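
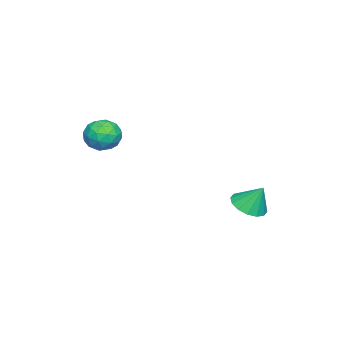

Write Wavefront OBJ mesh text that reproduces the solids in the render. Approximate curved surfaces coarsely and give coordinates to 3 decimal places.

v -1.89 -3.243 1.015
v -1.516 -3.221 0.369
v -1.284 -4.239 1.331
v -0.91 -4.217 0.685
v -0.787 -3.696 1.206
v -1.161 -3.081 1.011
v -1.639 -4.379 0.689
v -2.013 -3.764 0.494
v -1.361 -3.923 0.168
v -0.834 -3.501 0.487
v -1.966 -3.959 1.213
v -1.439 -3.537 1.532
v -1.756 -3.145 0.664
v -1.044 -4.315 1.036
v -0.971 -4.01 1.342
v -0.752 -3.996 0.963
v -1.548 -3.062 1.041
v -1.328 -3.049 0.662
v -0.899 -3.329 1.154
v -1.472 -4.411 1.038
v -1.252 -4.398 0.659
v -2.048 -3.464 0.737
v -1.829 -3.45 0.358
v -1.901 -4.131 0.546
v -1.445 -3.544 0.166
v -1.089 -4.129 0.352
v -1.517 -4.225 0.354
v -1.737 -3.863 0.24
v -1.136 -3.296 0.354
v -0.779 -3.881 0.54
v -0.707 -3.576 0.846
v -0.927 -3.214 0.731
v -1.044 -3.709 0.236
v -2.021 -3.579 1.16
v -1.664 -4.164 1.346
v -1.873 -4.246 0.969
v -2.093 -3.884 0.854
v -1.711 -3.331 1.348
v -1.355 -3.916 1.534
v -1.063 -3.597 1.46
v -1.283 -3.235 1.346
v -1.756 -3.751 1.464
v -3.799 0.923 -2.906
v -3.083 1.104 -3.037
v -3.761 1.477 -1.934
v -3.29 1.393 -3.194
v -3.633 1.556 -3.273
v -4.021 1.549 -3.255
v -4.349 1.374 -3.143
v -4.53 1.079 -2.967
v -4.514 0.742 -2.776
v -4.308 0.453 -2.619
v -3.964 0.29 -2.539
v -3.577 0.297 -2.558
v -3.248 0.471 -2.67
v -3.067 0.767 -2.845
f 1 38 17
f 38 12 41
f 17 41 6
f 38 41 17
f 1 17 13
f 17 6 18
f 13 18 2
f 17 18 13
f 1 13 22
f 13 2 23
f 22 23 8
f 13 23 22
f 1 22 34
f 22 8 37
f 34 37 11
f 22 37 34
f 1 34 38
f 34 11 42
f 38 42 12
f 34 42 38
f 2 18 29
f 18 6 32
f 29 32 10
f 18 32 29
f 6 41 19
f 41 12 40
f 19 40 5
f 41 40 19
f 12 42 39
f 42 11 35
f 39 35 3
f 42 35 39
f 11 37 36
f 37 8 24
f 36 24 7
f 37 24 36
f 8 23 28
f 23 2 25
f 28 25 9
f 23 25 28
f 4 30 16
f 30 10 31
f 16 31 5
f 30 31 16
f 4 16 14
f 16 5 15
f 14 15 3
f 16 15 14
f 4 14 21
f 14 3 20
f 21 20 7
f 14 20 21
f 4 21 26
f 21 7 27
f 26 27 9
f 21 27 26
f 4 26 30
f 26 9 33
f 30 33 10
f 26 33 30
f 5 31 19
f 31 10 32
f 19 32 6
f 31 32 19
f 3 15 39
f 15 5 40
f 39 40 12
f 15 40 39
f 7 20 36
f 20 3 35
f 36 35 11
f 20 35 36
f 9 27 28
f 27 7 24
f 28 24 8
f 27 24 28
f 10 33 29
f 33 9 25
f 29 25 2
f 33 25 29
f 44 43 46
f 44 46 45
f 46 43 47
f 46 47 45
f 47 43 48
f 47 48 45
f 48 43 49
f 48 49 45
f 49 43 50
f 49 50 45
f 50 43 51
f 50 51 45
f 51 43 52
f 51 52 45
f 52 43 53
f 52 53 45
f 53 43 54
f 53 54 45
f 54 43 55
f 54 55 45
f 55 43 56
f 55 56 45
f 56 43 44
f 56 44 45



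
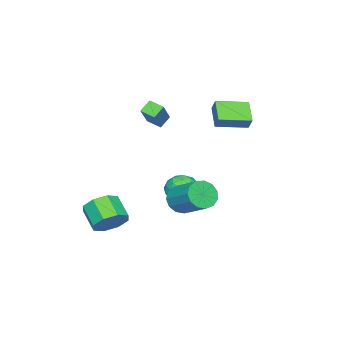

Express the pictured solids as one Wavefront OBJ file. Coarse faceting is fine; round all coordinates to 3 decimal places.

v 2.813 1.015 -1.477
v 3.51 1.119 -2.053
v 4.104 2.75 -1.039
v 3.407 2.645 -0.463
v 3.119 1.385 -2.251
v 3.712 3.015 -1.236
v 2.63 1.533 -2.203
v 3.223 3.163 -1.188
v 2.2 1.516 -1.924
v 2.793 3.147 -0.91
v 1.964 1.34 -1.504
v 2.557 2.971 -0.49
v 1.998 1.061 -1.075
v 2.591 2.692 -0.061
v 2.291 0.767 -0.774
v 2.884 2.398 0.24
v 2.75 0.552 -0.696
v 3.343 2.183 0.318
v 3.229 0.483 -0.866
v 3.822 2.114 0.148
v 3.576 0.584 -1.23
v 4.169 2.214 -0.216
v 3.681 0.821 -1.673
v 4.274 2.451 -0.658
v -0.703 -2.74 2.732
v 0.729 -2.215 4.088
v -0.734 -1.909 2.443
v 0.698 -1.384 3.799
v -0.098 -2.916 2.161
v 1.334 -2.391 3.517
v -0.129 -2.085 1.872
v 1.303 -1.56 3.228
v 4.241 -2.343 -3.471
v 5.043 -2.252 -2.816
v 4.441 -3.306 -1.933
v 3.639 -3.397 -2.589
v 4.445 -1.759 -2.635
v 3.843 -2.813 -1.753
v 3.727 -1.609 -2.944
v 3.125 -2.662 -2.062
v 3.31 -1.888 -3.562
v 2.709 -2.942 -2.68
v 3.439 -2.434 -4.127
v 2.837 -3.488 -3.244
v 4.037 -2.927 -4.307
v 3.435 -3.981 -3.425
v 4.755 -3.078 -3.998
v 4.153 -4.131 -3.116
v 5.171 -2.798 -3.38
v 4.57 -3.852 -2.498
v -1.015 0.679 2.227
v -1.988 -0.1 3.061
v -2.258 1.989 2
v -3.231 1.21 2.835
v -0.729 1.07 2.925
v -1.702 0.291 3.76
v -1.972 2.38 2.699
v -2.945 1.601 3.533
v -2.783 -1.261 -3.678
v -2.125 -1.592 -4.413
v -2.615 -2.728 -2.867
v -1.957 -3.059 -3.602
v -1.671 -2.297 -2.952
v -1.775 -1.391 -3.454
v -2.965 -2.929 -3.826
v -3.069 -2.023 -4.328
v -2.237 -2.623 -4.505
v -1.438 -2.233 -3.964
v -3.302 -2.087 -3.316
v -2.503 -1.697 -2.775
v -2.469 -1.298 -4.117
v -2.271 -3.022 -3.163
v -2.103 -2.574 -2.781
v -1.716 -2.769 -3.213
v -2.263 -1.18 -3.553
v -1.876 -1.374 -3.985
v -1.61 -1.789 -3.126
v -2.864 -2.946 -3.295
v -2.477 -3.14 -3.727
v -3.024 -1.551 -4.067
v -2.637 -1.746 -4.499
v -3.13 -2.531 -4.154
v -2.148 -2.099 -4.603
v -2.049 -2.961 -4.126
v -2.642 -2.884 -4.258
v -2.703 -2.352 -4.553
v -1.678 -1.869 -4.285
v -1.579 -2.731 -3.808
v -1.411 -2.283 -3.426
v -1.472 -1.751 -3.721
v -1.744 -2.475 -4.339
v -3.161 -1.589 -3.472
v -3.062 -2.451 -2.995
v -3.268 -2.569 -3.559
v -3.329 -2.037 -3.854
v -2.691 -1.359 -3.154
v -2.592 -2.221 -2.677
v -2.037 -1.968 -2.727
v -2.098 -1.436 -3.022
v -2.996 -1.845 -2.941
f 2 1 5
f 2 5 3
f 3 5 6
f 3 6 4
f 5 1 7
f 5 7 6
f 6 7 8
f 6 8 4
f 7 1 9
f 7 9 8
f 8 9 10
f 8 10 4
f 9 1 11
f 9 11 10
f 10 11 12
f 10 12 4
f 11 1 13
f 11 13 12
f 12 13 14
f 12 14 4
f 13 1 15
f 13 15 14
f 14 15 16
f 14 16 4
f 15 1 17
f 15 17 16
f 16 17 18
f 16 18 4
f 17 1 19
f 17 19 18
f 18 19 20
f 18 20 4
f 19 1 21
f 19 21 20
f 20 21 22
f 20 22 4
f 21 1 23
f 21 23 22
f 22 23 24
f 22 24 4
f 23 1 2
f 23 2 24
f 24 2 3
f 24 3 4
f 26 28 25
f 29 26 25
f 25 28 27
f 27 29 25
f 26 32 28
f 30 26 29
f 30 32 26
f 28 32 27
f 31 29 27
f 27 32 31
f 31 30 29
f 32 30 31
f 34 33 37
f 34 37 35
f 35 37 38
f 35 38 36
f 37 33 39
f 37 39 38
f 38 39 40
f 38 40 36
f 39 33 41
f 39 41 40
f 40 41 42
f 40 42 36
f 41 33 43
f 41 43 42
f 42 43 44
f 42 44 36
f 43 33 45
f 43 45 44
f 44 45 46
f 44 46 36
f 45 33 47
f 45 47 46
f 46 47 48
f 46 48 36
f 47 33 49
f 47 49 48
f 48 49 50
f 48 50 36
f 49 33 34
f 49 34 50
f 50 34 35
f 50 35 36
f 52 54 51
f 55 52 51
f 51 54 53
f 53 55 51
f 52 58 54
f 56 52 55
f 56 58 52
f 54 58 53
f 57 55 53
f 53 58 57
f 57 56 55
f 58 56 57
f 59 96 75
f 96 70 99
f 75 99 64
f 96 99 75
f 59 75 71
f 75 64 76
f 71 76 60
f 75 76 71
f 59 71 80
f 71 60 81
f 80 81 66
f 71 81 80
f 59 80 92
f 80 66 95
f 92 95 69
f 80 95 92
f 59 92 96
f 92 69 100
f 96 100 70
f 92 100 96
f 60 76 87
f 76 64 90
f 87 90 68
f 76 90 87
f 64 99 77
f 99 70 98
f 77 98 63
f 99 98 77
f 70 100 97
f 100 69 93
f 97 93 61
f 100 93 97
f 69 95 94
f 95 66 82
f 94 82 65
f 95 82 94
f 66 81 86
f 81 60 83
f 86 83 67
f 81 83 86
f 62 88 74
f 88 68 89
f 74 89 63
f 88 89 74
f 62 74 72
f 74 63 73
f 72 73 61
f 74 73 72
f 62 72 79
f 72 61 78
f 79 78 65
f 72 78 79
f 62 79 84
f 79 65 85
f 84 85 67
f 79 85 84
f 62 84 88
f 84 67 91
f 88 91 68
f 84 91 88
f 63 89 77
f 89 68 90
f 77 90 64
f 89 90 77
f 61 73 97
f 73 63 98
f 97 98 70
f 73 98 97
f 65 78 94
f 78 61 93
f 94 93 69
f 78 93 94
f 67 85 86
f 85 65 82
f 86 82 66
f 85 82 86
f 68 91 87
f 91 67 83
f 87 83 60
f 91 83 87



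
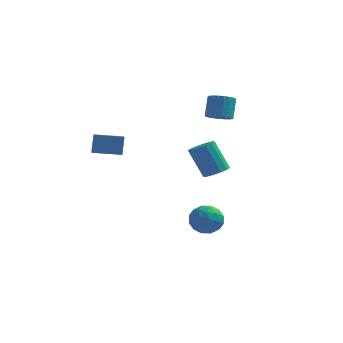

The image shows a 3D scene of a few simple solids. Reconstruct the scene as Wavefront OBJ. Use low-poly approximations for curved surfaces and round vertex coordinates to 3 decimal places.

v -3.68 -4.773 2.863
v -3.68 -4.328 4.063
v -4.095 -3.5 2.391
v -4.095 -3.055 3.591
v -2.045 -4.305 2.689
v -2.045 -3.86 3.889
v -2.46 -3.032 2.217
v -2.46 -2.587 3.417
v 0.928 -0.796 -3.801
v 1.737 -0.231 -4.295
v 2.083 -1.369 -2.565
v 2.892 -0.804 -3.059
v 2.078 -0.265 -2.542
v 1.365 0.089 -3.306
v 2.455 -1.689 -3.554
v 1.742 -1.335 -4.318
v 2.681 -0.782 -4.142
v 2.448 0.097 -3.517
v 1.372 -1.697 -3.343
v 1.139 -0.818 -2.718
v 1.231 -0.463 -4.157
v 2.589 -1.137 -2.703
v 2.111 -0.82 -2.4
v 2.586 -0.488 -2.69
v 1.012 -0.276 -3.575
v 1.488 0.057 -3.866
v 1.688 0.037 -2.835
v 2.332 -1.657 -2.994
v 2.808 -1.324 -3.285
v 1.234 -1.112 -4.17
v 1.709 -0.78 -4.46
v 2.132 -1.637 -4.025
v 2.262 -0.455 -4.357
v 2.941 -0.792 -3.631
v 2.684 -1.312 -3.921
v 2.264 -1.104 -4.371
v 2.125 0.062 -3.99
v 2.804 -0.275 -3.263
v 2.325 0.042 -2.959
v 1.906 0.25 -3.408
v 2.68 -0.262 -3.9
v 1.016 -1.325 -3.597
v 1.695 -1.662 -2.87
v 1.914 -1.85 -3.452
v 1.495 -1.642 -3.901
v 0.879 -0.808 -3.229
v 1.558 -1.145 -2.503
v 1.556 -0.496 -2.489
v 1.136 -0.288 -2.939
v 1.14 -1.338 -2.96
v 3.124 -3.379 1.523
v 3.664 -2.809 1.722
v 2.717 -2.551 3.556
v 2.176 -3.121 3.357
v 3.32 -2.593 1.514
v 2.373 -2.335 3.348
v 2.914 -2.627 1.309
v 1.966 -2.368 3.142
v 2.574 -2.899 1.172
v 1.627 -2.641 3.005
v 2.409 -3.324 1.146
v 1.462 -3.066 2.98
v 2.471 -3.766 1.24
v 1.523 -3.508 3.074
v 2.74 -4.086 1.424
v 1.793 -3.827 3.258
v 3.131 -4.181 1.64
v 2.184 -3.922 3.473
v 3.52 -4.021 1.818
v 2.572 -3.763 3.652
v 3.783 -3.658 1.903
v 2.835 -3.4 3.737
v 3.836 -3.206 1.867
v 2.889 -2.948 3.701
v 1.593 3.46 3.16
v 2.126 4.041 2.842
v 2.12 4.78 4.181
v 1.587 4.2 4.5
v 1.81 4.18 2.764
v 1.805 4.92 4.103
v 1.457 4.194 2.754
v 1.452 4.934 4.093
v 1.128 4.082 2.815
v 1.122 4.822 4.154
v 0.879 3.862 2.935
v 0.873 4.602 4.274
v 0.753 3.573 3.095
v 0.747 4.313 4.434
v 0.772 3.264 3.265
v 0.767 4.004 4.605
v 0.934 2.989 3.418
v 0.928 3.729 4.757
v 1.209 2.796 3.526
v 1.203 3.535 4.865
v 1.551 2.717 3.571
v 1.545 3.457 4.91
v 1.9 2.767 3.545
v 1.894 3.507 4.884
v 2.196 2.937 3.452
v 2.19 3.676 4.791
v 2.387 3.197 3.309
v 2.382 3.937 4.648
v 2.441 3.503 3.14
v 2.436 4.242 4.48
v 2.349 3.801 2.975
v 2.343 4.541 4.314
f 2 4 1
f 5 2 1
f 1 4 3
f 3 5 1
f 2 8 4
f 6 2 5
f 6 8 2
f 4 8 3
f 7 5 3
f 3 8 7
f 7 6 5
f 8 6 7
f 9 46 25
f 46 20 49
f 25 49 14
f 46 49 25
f 9 25 21
f 25 14 26
f 21 26 10
f 25 26 21
f 9 21 30
f 21 10 31
f 30 31 16
f 21 31 30
f 9 30 42
f 30 16 45
f 42 45 19
f 30 45 42
f 9 42 46
f 42 19 50
f 46 50 20
f 42 50 46
f 10 26 37
f 26 14 40
f 37 40 18
f 26 40 37
f 14 49 27
f 49 20 48
f 27 48 13
f 49 48 27
f 20 50 47
f 50 19 43
f 47 43 11
f 50 43 47
f 19 45 44
f 45 16 32
f 44 32 15
f 45 32 44
f 16 31 36
f 31 10 33
f 36 33 17
f 31 33 36
f 12 38 24
f 38 18 39
f 24 39 13
f 38 39 24
f 12 24 22
f 24 13 23
f 22 23 11
f 24 23 22
f 12 22 29
f 22 11 28
f 29 28 15
f 22 28 29
f 12 29 34
f 29 15 35
f 34 35 17
f 29 35 34
f 12 34 38
f 34 17 41
f 38 41 18
f 34 41 38
f 13 39 27
f 39 18 40
f 27 40 14
f 39 40 27
f 11 23 47
f 23 13 48
f 47 48 20
f 23 48 47
f 15 28 44
f 28 11 43
f 44 43 19
f 28 43 44
f 17 35 36
f 35 15 32
f 36 32 16
f 35 32 36
f 18 41 37
f 41 17 33
f 37 33 10
f 41 33 37
f 52 51 55
f 52 55 53
f 53 55 56
f 53 56 54
f 55 51 57
f 55 57 56
f 56 57 58
f 56 58 54
f 57 51 59
f 57 59 58
f 58 59 60
f 58 60 54
f 59 51 61
f 59 61 60
f 60 61 62
f 60 62 54
f 61 51 63
f 61 63 62
f 62 63 64
f 62 64 54
f 63 51 65
f 63 65 64
f 64 65 66
f 64 66 54
f 65 51 67
f 65 67 66
f 66 67 68
f 66 68 54
f 67 51 69
f 67 69 68
f 68 69 70
f 68 70 54
f 69 51 71
f 69 71 70
f 70 71 72
f 70 72 54
f 71 51 73
f 71 73 72
f 72 73 74
f 72 74 54
f 73 51 52
f 73 52 74
f 74 52 53
f 74 53 54
f 76 75 79
f 76 79 77
f 77 79 80
f 77 80 78
f 79 75 81
f 79 81 80
f 80 81 82
f 80 82 78
f 81 75 83
f 81 83 82
f 82 83 84
f 82 84 78
f 83 75 85
f 83 85 84
f 84 85 86
f 84 86 78
f 85 75 87
f 85 87 86
f 86 87 88
f 86 88 78
f 87 75 89
f 87 89 88
f 88 89 90
f 88 90 78
f 89 75 91
f 89 91 90
f 90 91 92
f 90 92 78
f 91 75 93
f 91 93 92
f 92 93 94
f 92 94 78
f 93 75 95
f 93 95 94
f 94 95 96
f 94 96 78
f 95 75 97
f 95 97 96
f 96 97 98
f 96 98 78
f 97 75 99
f 97 99 98
f 98 99 100
f 98 100 78
f 99 75 101
f 99 101 100
f 100 101 102
f 100 102 78
f 101 75 103
f 101 103 102
f 102 103 104
f 102 104 78
f 103 75 105
f 103 105 104
f 104 105 106
f 104 106 78
f 105 75 76
f 105 76 106
f 106 76 77
f 106 77 78



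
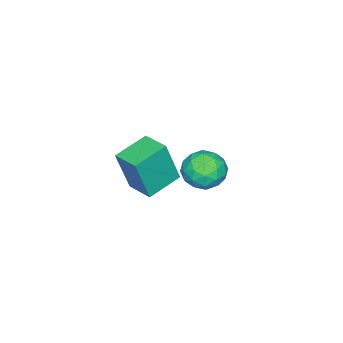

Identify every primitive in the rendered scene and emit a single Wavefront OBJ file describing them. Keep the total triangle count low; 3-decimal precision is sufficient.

v -3.417 1.226 -1.955
v -3.021 1.462 -1.263
v -3.779 0.078 -1.357
v -3.383 0.314 -0.665
v -4.075 0.708 -0.904
v -3.851 1.418 -1.273
v -2.949 0.122 -1.347
v -2.725 0.832 -1.716
v -2.733 0.779 -0.888
v -3.428 1.141 -0.613
v -3.372 0.399 -2.007
v -4.067 0.761 -1.732
v -3.187 1.445 -1.661
v -3.613 0.095 -0.959
v -4.019 0.327 -1.099
v -3.787 0.465 -0.692
v -3.675 1.419 -1.667
v -3.442 1.557 -1.26
v -4.061 1.114 -1.049
v -3.358 -0.017 -1.36
v -3.125 0.121 -0.953
v -3.013 1.075 -1.928
v -2.781 1.213 -1.521
v -2.739 0.426 -1.571
v -2.785 1.182 -1.034
v -2.998 0.507 -0.683
v -2.743 0.395 -1.084
v -2.611 0.812 -1.301
v -3.194 1.395 -0.873
v -3.407 0.72 -0.522
v -3.813 0.952 -0.662
v -3.681 1.369 -0.879
v -3.024 0.994 -0.652
v -3.393 0.82 -2.098
v -3.606 0.145 -1.747
v -3.119 0.171 -1.741
v -2.987 0.588 -1.958
v -3.802 1.033 -1.937
v -4.015 0.358 -1.586
v -4.189 0.728 -1.319
v -4.057 1.145 -1.536
v -3.776 0.546 -1.968
v -0.69 0.78 0.71
v -0.357 0.483 2.278
v -0.368 1.72 0.819
v -0.034 1.423 2.387
v 0.474 0.417 0.393
v 0.808 0.12 1.961
v 0.797 1.357 0.502
v 1.13 1.06 2.07
f 1 38 17
f 38 12 41
f 17 41 6
f 38 41 17
f 1 17 13
f 17 6 18
f 13 18 2
f 17 18 13
f 1 13 22
f 13 2 23
f 22 23 8
f 13 23 22
f 1 22 34
f 22 8 37
f 34 37 11
f 22 37 34
f 1 34 38
f 34 11 42
f 38 42 12
f 34 42 38
f 2 18 29
f 18 6 32
f 29 32 10
f 18 32 29
f 6 41 19
f 41 12 40
f 19 40 5
f 41 40 19
f 12 42 39
f 42 11 35
f 39 35 3
f 42 35 39
f 11 37 36
f 37 8 24
f 36 24 7
f 37 24 36
f 8 23 28
f 23 2 25
f 28 25 9
f 23 25 28
f 4 30 16
f 30 10 31
f 16 31 5
f 30 31 16
f 4 16 14
f 16 5 15
f 14 15 3
f 16 15 14
f 4 14 21
f 14 3 20
f 21 20 7
f 14 20 21
f 4 21 26
f 21 7 27
f 26 27 9
f 21 27 26
f 4 26 30
f 26 9 33
f 30 33 10
f 26 33 30
f 5 31 19
f 31 10 32
f 19 32 6
f 31 32 19
f 3 15 39
f 15 5 40
f 39 40 12
f 15 40 39
f 7 20 36
f 20 3 35
f 36 35 11
f 20 35 36
f 9 27 28
f 27 7 24
f 28 24 8
f 27 24 28
f 10 33 29
f 33 9 25
f 29 25 2
f 33 25 29
f 44 46 43
f 47 44 43
f 43 46 45
f 45 47 43
f 44 50 46
f 48 44 47
f 48 50 44
f 46 50 45
f 49 47 45
f 45 50 49
f 49 48 47
f 50 48 49



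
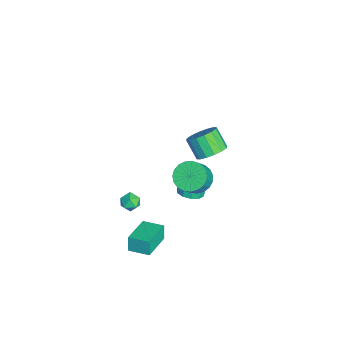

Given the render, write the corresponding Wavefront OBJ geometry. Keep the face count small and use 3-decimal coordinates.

v 1.831 -0.479 -1.196
v 2.565 -0.499 -0.932
v 2.003 -0.121 0.66
v 1.269 -0.101 0.396
v 2.469 -0.048 -1.073
v 1.907 0.33 0.519
v 2.13 0.239 -1.261
v 1.568 0.616 0.331
v 1.676 0.251 -1.424
v 1.114 0.629 0.168
v 1.282 -0.016 -1.5
v 0.72 0.362 0.092
v 1.097 -0.459 -1.46
v 0.535 -0.081 0.132
v 1.193 -0.91 -1.319
v 0.631 -0.532 0.273
v 1.532 -1.196 -1.131
v 0.97 -0.819 0.461
v 1.986 -1.209 -0.968
v 1.424 -0.831 0.624
v 2.38 -0.942 -0.892
v 1.818 -0.564 0.7
v 2.07 -3.137 -4.76
v 1.806 -3.118 -3.806
v 2.643 -1.99 -4.625
v 2.38 -1.97 -3.671
v 3.78 -4.05 -4.269
v 3.517 -4.03 -3.315
v 4.354 -2.902 -4.134
v 4.09 -2.883 -3.18
v -3.44 1.2 -3.289
v -2.795 0.456 -3.182
v -3.614 -0.103 -2.124
v -4.26 0.64 -2.231
v -2.631 0.821 -2.862
v -3.45 0.262 -1.804
v -2.684 1.288 -2.656
v -3.503 0.729 -1.599
v -2.939 1.73 -2.62
v -3.759 1.171 -1.562
v -3.329 2.031 -2.763
v -4.148 1.472 -1.705
v -3.749 2.109 -3.047
v -4.568 1.55 -1.989
v -4.086 1.943 -3.396
v -4.905 1.384 -2.338
v -4.25 1.578 -3.716
v -5.069 1.019 -2.658
v -4.197 1.111 -3.921
v -5.016 0.552 -2.864
v -3.941 0.669 -3.958
v -4.761 0.11 -2.9
v -3.552 0.368 -3.815
v -4.371 -0.191 -2.757
v -3.132 0.29 -3.531
v -3.951 -0.269 -2.473
v 1.484 -3.261 -1.868
v 2.034 -3.494 -2.155
v 0.926 -4.086 -2.265
v 1.476 -4.319 -2.552
v 1.416 -4.33 -1.892
v 1.761 -3.82 -1.647
v 1.199 -3.76 -2.773
v 1.544 -3.25 -2.528
v 1.857 -3.803 -2.714
v 1.992 -4.155 -2.17
v 0.968 -3.425 -2.25
v 1.103 -3.777 -1.706
v 2.396 -0.215 0.818
v 3.181 -0.205 0.266
v 3.99 -0.615 1.411
v 3.204 -0.625 1.962
v 3.173 0.169 0.406
v 3.982 -0.241 1.55
v 3.03 0.476 0.617
v 3.839 0.067 1.761
v 2.778 0.664 0.862
v 3.587 0.255 2.007
v 2.46 0.7 1.1
v 3.268 0.29 2.245
v 2.13 0.578 1.289
v 2.939 0.168 2.434
v 1.846 0.318 1.397
v 2.655 -0.092 2.541
v 1.658 -0.034 1.404
v 2.466 -0.443 2.549
v 1.597 -0.417 1.31
v 2.405 -0.826 2.455
v 1.674 -0.765 1.131
v 2.482 -1.175 2.275
v 1.876 -1.018 0.898
v 2.684 -1.428 2.042
v 2.168 -1.132 0.65
v 2.976 -1.542 1.795
v 2.499 -1.088 0.432
v 3.308 -1.498 1.577
v 2.812 -0.893 0.281
v 3.621 -1.303 1.425
v 3.054 -0.581 0.222
v 3.862 -0.99 1.366
f 2 1 5
f 2 5 3
f 3 5 6
f 3 6 4
f 5 1 7
f 5 7 6
f 6 7 8
f 6 8 4
f 7 1 9
f 7 9 8
f 8 9 10
f 8 10 4
f 9 1 11
f 9 11 10
f 10 11 12
f 10 12 4
f 11 1 13
f 11 13 12
f 12 13 14
f 12 14 4
f 13 1 15
f 13 15 14
f 14 15 16
f 14 16 4
f 15 1 17
f 15 17 16
f 16 17 18
f 16 18 4
f 17 1 19
f 17 19 18
f 18 19 20
f 18 20 4
f 19 1 21
f 19 21 20
f 20 21 22
f 20 22 4
f 21 1 2
f 21 2 22
f 22 2 3
f 22 3 4
f 24 26 23
f 27 24 23
f 23 26 25
f 25 27 23
f 24 30 26
f 28 24 27
f 28 30 24
f 26 30 25
f 29 27 25
f 25 30 29
f 29 28 27
f 30 28 29
f 32 31 35
f 32 35 33
f 33 35 36
f 33 36 34
f 35 31 37
f 35 37 36
f 36 37 38
f 36 38 34
f 37 31 39
f 37 39 38
f 38 39 40
f 38 40 34
f 39 31 41
f 39 41 40
f 40 41 42
f 40 42 34
f 41 31 43
f 41 43 42
f 42 43 44
f 42 44 34
f 43 31 45
f 43 45 44
f 44 45 46
f 44 46 34
f 45 31 47
f 45 47 46
f 46 47 48
f 46 48 34
f 47 31 49
f 47 49 48
f 48 49 50
f 48 50 34
f 49 31 51
f 49 51 50
f 50 51 52
f 50 52 34
f 51 31 53
f 51 53 52
f 52 53 54
f 52 54 34
f 53 31 55
f 53 55 54
f 54 55 56
f 54 56 34
f 55 31 32
f 55 32 56
f 56 32 33
f 56 33 34
f 57 68 62
f 57 62 58
f 57 58 64
f 57 64 67
f 57 67 68
f 58 62 66
f 62 68 61
f 68 67 59
f 67 64 63
f 64 58 65
f 60 66 61
f 60 61 59
f 60 59 63
f 60 63 65
f 60 65 66
f 61 66 62
f 59 61 68
f 63 59 67
f 65 63 64
f 66 65 58
f 70 69 73
f 70 73 71
f 71 73 74
f 71 74 72
f 73 69 75
f 73 75 74
f 74 75 76
f 74 76 72
f 75 69 77
f 75 77 76
f 76 77 78
f 76 78 72
f 77 69 79
f 77 79 78
f 78 79 80
f 78 80 72
f 79 69 81
f 79 81 80
f 80 81 82
f 80 82 72
f 81 69 83
f 81 83 82
f 82 83 84
f 82 84 72
f 83 69 85
f 83 85 84
f 84 85 86
f 84 86 72
f 85 69 87
f 85 87 86
f 86 87 88
f 86 88 72
f 87 69 89
f 87 89 88
f 88 89 90
f 88 90 72
f 89 69 91
f 89 91 90
f 90 91 92
f 90 92 72
f 91 69 93
f 91 93 92
f 92 93 94
f 92 94 72
f 93 69 95
f 93 95 94
f 94 95 96
f 94 96 72
f 95 69 97
f 95 97 96
f 96 97 98
f 96 98 72
f 97 69 99
f 97 99 98
f 98 99 100
f 98 100 72
f 99 69 70
f 99 70 100
f 100 70 71
f 100 71 72



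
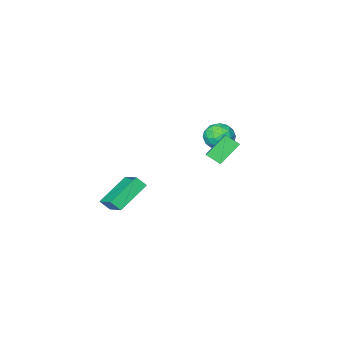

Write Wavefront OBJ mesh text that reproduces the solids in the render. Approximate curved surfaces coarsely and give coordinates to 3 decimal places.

v 2.414 0.42 -2.721
v 2.677 1.929 -1.873
v 2.011 0.811 -3.291
v 2.274 2.319 -2.443
v 4.286 0.721 -3.837
v 4.549 2.229 -2.989
v 3.883 1.111 -4.407
v 4.146 2.62 -3.559
v -3.721 1.634 -1.678
v -3.075 0.982 -2.045
v -4.385 0.478 -0.795
v -3.739 -0.174 -1.162
v -3.43 0.538 -0.55
v -3.019 1.252 -1.096
v -4.441 0.208 -1.744
v -4.03 0.922 -2.29
v -3.52 0.1 -2.086
v -2.895 0.305 -1.348
v -4.565 1.155 -1.492
v -3.94 1.36 -0.754
v -3.339 1.409 -1.939
v -4.121 0.051 -0.901
v -3.939 0.469 -0.541
v -3.559 0.086 -0.757
v -3.306 1.568 -1.381
v -2.927 1.185 -1.597
v -3.136 0.924 -0.718
v -4.533 0.275 -1.243
v -4.154 -0.108 -1.459
v -3.901 1.374 -2.083
v -3.521 0.991 -2.299
v -4.324 0.536 -2.122
v -3.221 0.508 -2.179
v -3.612 -0.171 -1.659
v -4.024 0.053 -2.002
v -3.783 0.473 -2.323
v -2.854 0.628 -1.745
v -3.245 -0.051 -1.226
v -3.063 0.367 -0.866
v -2.821 0.787 -1.187
v -3.116 0.11 -1.769
v -4.215 1.511 -1.614
v -4.606 0.832 -1.095
v -4.639 0.673 -1.653
v -4.397 1.093 -1.974
v -3.848 1.631 -1.181
v -4.239 0.952 -0.661
v -3.677 0.987 -0.517
v -3.436 1.407 -0.838
v -4.344 1.35 -1.071
v -1.729 2.199 -1.448
v -2.968 2.281 -0.272
v -2.201 2.879 -1.992
v -3.439 2.961 -0.816
v -1.221 2.939 -0.964
v -2.459 3.021 0.212
v -1.692 3.619 -1.508
v -2.931 3.701 -0.332
f 2 4 1
f 5 2 1
f 1 4 3
f 3 5 1
f 2 8 4
f 6 2 5
f 6 8 2
f 4 8 3
f 7 5 3
f 3 8 7
f 7 6 5
f 8 6 7
f 9 46 25
f 46 20 49
f 25 49 14
f 46 49 25
f 9 25 21
f 25 14 26
f 21 26 10
f 25 26 21
f 9 21 30
f 21 10 31
f 30 31 16
f 21 31 30
f 9 30 42
f 30 16 45
f 42 45 19
f 30 45 42
f 9 42 46
f 42 19 50
f 46 50 20
f 42 50 46
f 10 26 37
f 26 14 40
f 37 40 18
f 26 40 37
f 14 49 27
f 49 20 48
f 27 48 13
f 49 48 27
f 20 50 47
f 50 19 43
f 47 43 11
f 50 43 47
f 19 45 44
f 45 16 32
f 44 32 15
f 45 32 44
f 16 31 36
f 31 10 33
f 36 33 17
f 31 33 36
f 12 38 24
f 38 18 39
f 24 39 13
f 38 39 24
f 12 24 22
f 24 13 23
f 22 23 11
f 24 23 22
f 12 22 29
f 22 11 28
f 29 28 15
f 22 28 29
f 12 29 34
f 29 15 35
f 34 35 17
f 29 35 34
f 12 34 38
f 34 17 41
f 38 41 18
f 34 41 38
f 13 39 27
f 39 18 40
f 27 40 14
f 39 40 27
f 11 23 47
f 23 13 48
f 47 48 20
f 23 48 47
f 15 28 44
f 28 11 43
f 44 43 19
f 28 43 44
f 17 35 36
f 35 15 32
f 36 32 16
f 35 32 36
f 18 41 37
f 41 17 33
f 37 33 10
f 41 33 37
f 52 54 51
f 55 52 51
f 51 54 53
f 53 55 51
f 52 58 54
f 56 52 55
f 56 58 52
f 54 58 53
f 57 55 53
f 53 58 57
f 57 56 55
f 58 56 57



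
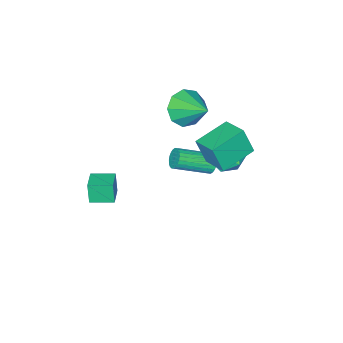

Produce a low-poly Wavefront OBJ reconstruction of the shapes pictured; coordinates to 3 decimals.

v -2.168 -1.951 -2.582
v -1.854 -1.806 -3.009
v -0.418 -2.724 -2.265
v -0.732 -2.869 -1.838
v -1.819 -1.642 -2.875
v -0.383 -2.56 -2.131
v -1.838 -1.526 -2.695
v -0.402 -2.444 -1.951
v -1.907 -1.474 -2.499
v -0.47 -2.392 -1.755
v -2.015 -1.495 -2.315
v -0.579 -2.413 -1.571
v -2.147 -1.586 -2.172
v -0.711 -2.503 -1.427
v -2.282 -1.731 -2.091
v -0.846 -2.649 -1.347
v -2.4 -1.911 -2.085
v -0.964 -2.829 -1.341
v -2.482 -2.096 -2.155
v -1.046 -3.014 -1.411
v -2.517 -2.26 -2.289
v -1.081 -3.178 -1.545
v -2.498 -2.376 -2.469
v -1.062 -3.294 -1.725
v -2.43 -2.428 -2.665
v -0.993 -3.346 -1.921
v -2.321 -2.407 -2.849
v -0.885 -3.325 -2.105
v -2.189 -2.317 -2.993
v -0.753 -3.234 -2.248
v -2.054 -2.171 -3.073
v -0.618 -3.089 -2.329
v -1.936 -1.991 -3.079
v -0.5 -2.909 -2.335
v -2.059 -0.096 -1.201
v -1.509 -0.75 -0.747
v -2.891 -1.25 -1.853
v -2.341 -1.904 -1.399
v -2.948 -1.346 -0.892
v -2.434 -0.633 -0.489
v -1.966 -1.367 -2.111
v -1.452 -0.654 -1.708
v -1.452 -1.535 -1.309
v -2.059 -1.522 -0.556
v -2.341 -0.478 -2.044
v -2.948 -0.465 -1.291
v -1.695 0.039 0.848
v -1.463 -0.396 2.137
v -1.491 1.266 1.226
v -1.258 0.83 2.515
v -0.002 -0.13 0.485
v 0.231 -0.566 1.774
v 0.203 1.096 0.863
v 0.435 0.661 2.152
v 3.565 -3.552 -1.632
v 3.471 -3.743 -0.604
v 2.833 -2.735 -1.547
v 2.739 -2.926 -0.519
v 4.321 -2.894 -1.441
v 4.227 -3.085 -0.413
v 3.589 -2.077 -1.356
v 3.495 -2.268 -0.328
v -1.918 -3.322 0.748
v -1.321 -2.935 0.031
v -1.782 -1.818 1.672
v -1.982 -2.79 -0.108
v -2.613 -2.893 0.153
v -2.919 -3.197 0.693
v -2.757 -3.559 1.258
v -2.203 -3.81 1.585
v -1.515 -3.833 1.52
v -1.016 -3.616 1.094
v -0.94 -3.262 0.506
f 2 1 5
f 2 5 3
f 3 5 6
f 3 6 4
f 5 1 7
f 5 7 6
f 6 7 8
f 6 8 4
f 7 1 9
f 7 9 8
f 8 9 10
f 8 10 4
f 9 1 11
f 9 11 10
f 10 11 12
f 10 12 4
f 11 1 13
f 11 13 12
f 12 13 14
f 12 14 4
f 13 1 15
f 13 15 14
f 14 15 16
f 14 16 4
f 15 1 17
f 15 17 16
f 16 17 18
f 16 18 4
f 17 1 19
f 17 19 18
f 18 19 20
f 18 20 4
f 19 1 21
f 19 21 20
f 20 21 22
f 20 22 4
f 21 1 23
f 21 23 22
f 22 23 24
f 22 24 4
f 23 1 25
f 23 25 24
f 24 25 26
f 24 26 4
f 25 1 27
f 25 27 26
f 26 27 28
f 26 28 4
f 27 1 29
f 27 29 28
f 28 29 30
f 28 30 4
f 29 1 31
f 29 31 30
f 30 31 32
f 30 32 4
f 31 1 33
f 31 33 32
f 32 33 34
f 32 34 4
f 33 1 2
f 33 2 34
f 34 2 3
f 34 3 4
f 35 46 40
f 35 40 36
f 35 36 42
f 35 42 45
f 35 45 46
f 36 40 44
f 40 46 39
f 46 45 37
f 45 42 41
f 42 36 43
f 38 44 39
f 38 39 37
f 38 37 41
f 38 41 43
f 38 43 44
f 39 44 40
f 37 39 46
f 41 37 45
f 43 41 42
f 44 43 36
f 48 50 47
f 51 48 47
f 47 50 49
f 49 51 47
f 48 54 50
f 52 48 51
f 52 54 48
f 50 54 49
f 53 51 49
f 49 54 53
f 53 52 51
f 54 52 53
f 56 58 55
f 59 56 55
f 55 58 57
f 57 59 55
f 56 62 58
f 60 56 59
f 60 62 56
f 58 62 57
f 61 59 57
f 57 62 61
f 61 60 59
f 62 60 61
f 64 63 66
f 64 66 65
f 66 63 67
f 66 67 65
f 67 63 68
f 67 68 65
f 68 63 69
f 68 69 65
f 69 63 70
f 69 70 65
f 70 63 71
f 70 71 65
f 71 63 72
f 71 72 65
f 72 63 73
f 72 73 65
f 73 63 64
f 73 64 65



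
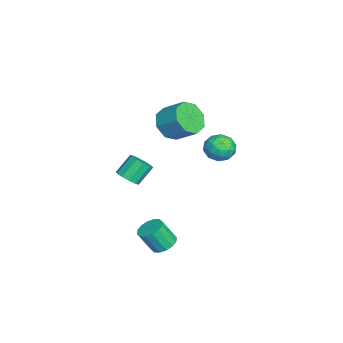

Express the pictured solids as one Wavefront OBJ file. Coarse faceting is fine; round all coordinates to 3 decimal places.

v -1.363 1.054 2.564
v -0.809 1.432 1.743
v -0.264 2.525 2.615
v -0.817 2.146 3.436
v -1.55 1.76 1.796
v -1.004 2.852 2.667
v -2.181 1.674 2.299
v -1.635 2.766 3.17
v -2.332 1.224 2.957
v -1.787 2.317 3.829
v -1.916 0.675 3.385
v -1.371 1.768 4.257
v -1.176 0.348 3.333
v -0.63 1.44 4.204
v -0.545 0.434 2.83
v 0.001 1.526 3.701
v -0.393 0.883 2.171
v 0.152 1.976 3.043
v 2.268 -0.754 0.76
v 2.889 -0.592 1.013
v 2.333 0.076 1.952
v 1.712 -0.086 1.7
v 2.778 -0.29 0.733
v 2.222 0.378 1.672
v 2.473 -0.166 0.463
v 1.916 0.502 1.402
v 2.089 -0.266 0.307
v 1.532 0.402 1.246
v 1.773 -0.552 0.324
v 1.217 0.116 1.263
v 1.647 -0.916 0.508
v 1.091 -0.248 1.447
v 1.758 -1.218 0.788
v 1.202 -0.55 1.727
v 2.064 -1.342 1.058
v 1.507 -0.674 1.997
v 2.448 -1.242 1.214
v 1.891 -0.574 2.153
v 2.763 -0.956 1.197
v 2.207 -0.288 2.136
v -3.493 4.195 0.05
v -2.575 4.336 -0.062
v -3.305 2.724 -0.258
v -2.387 2.865 -0.37
v -2.771 2.935 0.48
v -2.887 3.844 0.671
v -2.993 3.216 -0.991
v -3.109 4.125 -0.8
v -2.266 3.731 -0.705
v -2.128 3.557 0.204
v -3.752 3.503 -0.524
v -3.614 3.329 0.385
v -3.05 4.394 0.022
v -2.83 2.666 -0.342
v -3.055 2.707 0.158
v -2.516 2.79 0.093
v -3.234 4.105 0.452
v -2.694 4.188 0.386
v -2.809 3.365 0.705
v -3.186 2.872 -0.706
v -2.646 2.955 -0.772
v -3.364 4.27 -0.413
v -2.825 4.353 -0.478
v -3.071 3.695 -1.025
v -2.329 4.121 -0.423
v -2.219 3.257 -0.604
v -2.575 3.463 -0.969
v -2.643 3.997 -0.857
v -2.248 4.019 0.112
v -2.138 3.155 -0.07
v -2.363 3.196 0.43
v -2.432 3.73 0.542
v -2.067 3.664 -0.267
v -3.742 3.905 -0.25
v -3.632 3.041 -0.432
v -3.448 3.33 -0.862
v -3.517 3.864 -0.75
v -3.661 3.803 0.284
v -3.551 2.939 0.103
v -3.237 3.063 0.537
v -3.305 3.597 0.649
v -3.813 3.396 -0.053
v 3.892 1.227 -2.882
v 4.606 1.416 -2.83
v 4.701 0.722 -1.607
v 3.988 0.533 -1.658
v 4.416 1.699 -2.655
v 4.511 1.004 -1.431
v 4.085 1.855 -2.54
v 4.18 1.16 -1.317
v 3.703 1.843 -2.517
v 3.798 1.148 -1.294
v 3.371 1.666 -2.592
v 3.467 0.971 -1.369
v 3.18 1.371 -2.744
v 3.275 0.677 -1.521
v 3.179 1.038 -2.933
v 3.274 0.344 -1.71
v 3.369 0.756 -3.109
v 3.464 0.061 -1.885
v 3.7 0.6 -3.223
v 3.795 -0.095 -2
v 4.082 0.612 -3.246
v 4.177 -0.083 -2.023
v 4.413 0.789 -3.171
v 4.509 0.094 -1.948
v 4.605 1.083 -3.019
v 4.7 0.389 -1.796
f 2 1 5
f 2 5 3
f 3 5 6
f 3 6 4
f 5 1 7
f 5 7 6
f 6 7 8
f 6 8 4
f 7 1 9
f 7 9 8
f 8 9 10
f 8 10 4
f 9 1 11
f 9 11 10
f 10 11 12
f 10 12 4
f 11 1 13
f 11 13 12
f 12 13 14
f 12 14 4
f 13 1 15
f 13 15 14
f 14 15 16
f 14 16 4
f 15 1 17
f 15 17 16
f 16 17 18
f 16 18 4
f 17 1 2
f 17 2 18
f 18 2 3
f 18 3 4
f 20 19 23
f 20 23 21
f 21 23 24
f 21 24 22
f 23 19 25
f 23 25 24
f 24 25 26
f 24 26 22
f 25 19 27
f 25 27 26
f 26 27 28
f 26 28 22
f 27 19 29
f 27 29 28
f 28 29 30
f 28 30 22
f 29 19 31
f 29 31 30
f 30 31 32
f 30 32 22
f 31 19 33
f 31 33 32
f 32 33 34
f 32 34 22
f 33 19 35
f 33 35 34
f 34 35 36
f 34 36 22
f 35 19 37
f 35 37 36
f 36 37 38
f 36 38 22
f 37 19 39
f 37 39 38
f 38 39 40
f 38 40 22
f 39 19 20
f 39 20 40
f 40 20 21
f 40 21 22
f 41 78 57
f 78 52 81
f 57 81 46
f 78 81 57
f 41 57 53
f 57 46 58
f 53 58 42
f 57 58 53
f 41 53 62
f 53 42 63
f 62 63 48
f 53 63 62
f 41 62 74
f 62 48 77
f 74 77 51
f 62 77 74
f 41 74 78
f 74 51 82
f 78 82 52
f 74 82 78
f 42 58 69
f 58 46 72
f 69 72 50
f 58 72 69
f 46 81 59
f 81 52 80
f 59 80 45
f 81 80 59
f 52 82 79
f 82 51 75
f 79 75 43
f 82 75 79
f 51 77 76
f 77 48 64
f 76 64 47
f 77 64 76
f 48 63 68
f 63 42 65
f 68 65 49
f 63 65 68
f 44 70 56
f 70 50 71
f 56 71 45
f 70 71 56
f 44 56 54
f 56 45 55
f 54 55 43
f 56 55 54
f 44 54 61
f 54 43 60
f 61 60 47
f 54 60 61
f 44 61 66
f 61 47 67
f 66 67 49
f 61 67 66
f 44 66 70
f 66 49 73
f 70 73 50
f 66 73 70
f 45 71 59
f 71 50 72
f 59 72 46
f 71 72 59
f 43 55 79
f 55 45 80
f 79 80 52
f 55 80 79
f 47 60 76
f 60 43 75
f 76 75 51
f 60 75 76
f 49 67 68
f 67 47 64
f 68 64 48
f 67 64 68
f 50 73 69
f 73 49 65
f 69 65 42
f 73 65 69
f 84 83 87
f 84 87 85
f 85 87 88
f 85 88 86
f 87 83 89
f 87 89 88
f 88 89 90
f 88 90 86
f 89 83 91
f 89 91 90
f 90 91 92
f 90 92 86
f 91 83 93
f 91 93 92
f 92 93 94
f 92 94 86
f 93 83 95
f 93 95 94
f 94 95 96
f 94 96 86
f 95 83 97
f 95 97 96
f 96 97 98
f 96 98 86
f 97 83 99
f 97 99 98
f 98 99 100
f 98 100 86
f 99 83 101
f 99 101 100
f 100 101 102
f 100 102 86
f 101 83 103
f 101 103 102
f 102 103 104
f 102 104 86
f 103 83 105
f 103 105 104
f 104 105 106
f 104 106 86
f 105 83 107
f 105 107 106
f 106 107 108
f 106 108 86
f 107 83 84
f 107 84 108
f 108 84 85
f 108 85 86



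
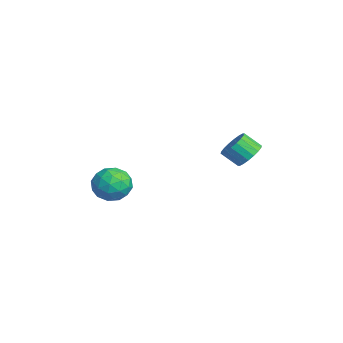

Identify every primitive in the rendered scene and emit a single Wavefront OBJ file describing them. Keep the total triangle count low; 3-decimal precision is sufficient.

v 1.023 3.17 1.974
v 1.298 3.637 2.589
v 0.952 2.878 3.321
v 0.677 2.41 2.706
v 0.954 3.753 2.547
v 0.609 2.993 3.279
v 0.624 3.753 2.391
v 0.279 2.993 3.123
v 0.373 3.637 2.153
v 0.028 2.878 2.885
v 0.251 3.429 1.879
v -0.095 2.669 2.611
v 0.281 3.17 1.624
v -0.064 2.41 2.356
v 0.458 2.91 1.439
v 0.113 2.151 2.17
v 0.748 2.702 1.359
v 0.402 1.943 2.091
v 1.091 2.587 1.401
v 0.746 1.827 2.133
v 1.421 2.587 1.557
v 1.076 1.827 2.289
v 1.672 2.702 1.795
v 1.327 1.943 2.527
v 1.795 2.911 2.069
v 1.449 2.151 2.801
v 1.764 3.17 2.324
v 1.419 2.41 3.056
v 1.587 3.429 2.51
v 1.242 2.67 3.241
v -1.33 -2.804 0.139
v -0.528 -2.436 0.73
v -0.252 -3.884 -0.65
v 0.55 -3.516 -0.059
v -0.221 -4.092 0.391
v -0.888 -3.424 0.878
v 0.108 -2.896 -0.798
v -0.559 -2.228 -0.311
v 0.36 -2.493 0.151
v 0.157 -3.232 0.886
v -0.937 -3.088 -0.806
v -1.14 -3.827 -0.071
v -1.024 -2.525 0.504
v 0.244 -3.795 -0.424
v -0.21 -4.133 -0.16
v 0.262 -3.917 0.188
v -1.235 -3.106 0.591
v -0.764 -2.89 0.939
v -0.583 -3.863 0.739
v -0.016 -3.43 -0.859
v 0.455 -3.214 -0.511
v -1.042 -2.403 -0.108
v -0.57 -2.187 0.24
v -0.197 -2.457 -0.659
v -0.03 -2.342 0.511
v 0.603 -2.977 0.047
v 0.343 -2.613 -0.387
v -0.048 -2.22 -0.101
v -0.15 -2.777 0.943
v 0.484 -3.412 0.479
v 0.031 -3.75 0.743
v -0.361 -3.358 1.03
v 0.372 -2.81 0.603
v -1.264 -2.908 -0.399
v -0.63 -3.543 -0.863
v -0.419 -2.962 -0.95
v -0.811 -2.57 -0.663
v -1.383 -3.343 0.033
v -0.75 -3.978 -0.431
v -0.732 -4.1 0.181
v -1.123 -3.707 0.467
v -1.152 -3.51 -0.523
f 2 1 5
f 2 5 3
f 3 5 6
f 3 6 4
f 5 1 7
f 5 7 6
f 6 7 8
f 6 8 4
f 7 1 9
f 7 9 8
f 8 9 10
f 8 10 4
f 9 1 11
f 9 11 10
f 10 11 12
f 10 12 4
f 11 1 13
f 11 13 12
f 12 13 14
f 12 14 4
f 13 1 15
f 13 15 14
f 14 15 16
f 14 16 4
f 15 1 17
f 15 17 16
f 16 17 18
f 16 18 4
f 17 1 19
f 17 19 18
f 18 19 20
f 18 20 4
f 19 1 21
f 19 21 20
f 20 21 22
f 20 22 4
f 21 1 23
f 21 23 22
f 22 23 24
f 22 24 4
f 23 1 25
f 23 25 24
f 24 25 26
f 24 26 4
f 25 1 27
f 25 27 26
f 26 27 28
f 26 28 4
f 27 1 29
f 27 29 28
f 28 29 30
f 28 30 4
f 29 1 2
f 29 2 30
f 30 2 3
f 30 3 4
f 31 68 47
f 68 42 71
f 47 71 36
f 68 71 47
f 31 47 43
f 47 36 48
f 43 48 32
f 47 48 43
f 31 43 52
f 43 32 53
f 52 53 38
f 43 53 52
f 31 52 64
f 52 38 67
f 64 67 41
f 52 67 64
f 31 64 68
f 64 41 72
f 68 72 42
f 64 72 68
f 32 48 59
f 48 36 62
f 59 62 40
f 48 62 59
f 36 71 49
f 71 42 70
f 49 70 35
f 71 70 49
f 42 72 69
f 72 41 65
f 69 65 33
f 72 65 69
f 41 67 66
f 67 38 54
f 66 54 37
f 67 54 66
f 38 53 58
f 53 32 55
f 58 55 39
f 53 55 58
f 34 60 46
f 60 40 61
f 46 61 35
f 60 61 46
f 34 46 44
f 46 35 45
f 44 45 33
f 46 45 44
f 34 44 51
f 44 33 50
f 51 50 37
f 44 50 51
f 34 51 56
f 51 37 57
f 56 57 39
f 51 57 56
f 34 56 60
f 56 39 63
f 60 63 40
f 56 63 60
f 35 61 49
f 61 40 62
f 49 62 36
f 61 62 49
f 33 45 69
f 45 35 70
f 69 70 42
f 45 70 69
f 37 50 66
f 50 33 65
f 66 65 41
f 50 65 66
f 39 57 58
f 57 37 54
f 58 54 38
f 57 54 58
f 40 63 59
f 63 39 55
f 59 55 32
f 63 55 59



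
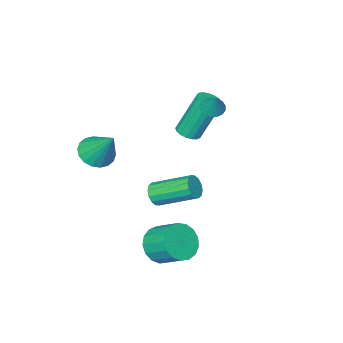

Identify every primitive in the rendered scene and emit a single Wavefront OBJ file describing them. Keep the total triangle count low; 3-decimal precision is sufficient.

v -1.668 -0.304 1.396
v -1.235 0.063 1.447
v -1.919 0.591 3.416
v -2.352 0.224 3.364
v -1.435 0.213 1.338
v -2.119 0.741 3.307
v -1.688 0.244 1.241
v -2.372 0.773 3.21
v -1.937 0.15 1.18
v -2.62 0.679 3.149
v -2.124 -0.048 1.169
v -2.808 0.48 3.137
v -2.207 -0.305 1.209
v -2.89 0.224 3.178
v -2.166 -0.562 1.292
v -2.85 -0.033 3.261
v -2.011 -0.759 1.399
v -2.695 -0.231 3.367
v -1.778 -0.853 1.505
v -2.461 -0.324 3.474
v -1.52 -0.821 1.586
v -2.203 -0.292 3.555
v -1.295 -0.67 1.623
v -1.979 -0.141 3.592
v -1.156 -0.436 1.609
v -1.84 0.093 3.577
v -1.135 -0.171 1.545
v -1.818 0.357 3.514
v 2.506 2.948 -1.678
v 3.249 3.31 -2.007
v 3.058 4.354 -1.291
v 2.314 3.992 -0.962
v 2.945 3.439 -2.276
v 2.754 4.483 -1.561
v 2.54 3.455 -2.408
v 2.349 4.499 -1.693
v 2.128 3.356 -2.373
v 1.937 4.399 -1.657
v 1.802 3.162 -2.178
v 1.611 4.206 -1.463
v 1.637 2.92 -1.869
v 1.446 3.964 -1.154
v 1.671 2.684 -1.516
v 1.48 3.728 -0.8
v 1.896 2.509 -1.2
v 1.705 3.553 -0.484
v 2.261 2.434 -0.993
v 2.07 3.478 -0.278
v 2.682 2.477 -0.944
v 2.491 3.521 -0.228
v 3.063 2.628 -1.062
v 2.872 3.672 -0.346
v 3.315 2.852 -1.321
v 3.124 3.896 -0.606
v 3.383 3.098 -1.663
v 3.192 4.142 -0.947
v 0.926 0.726 -0.663
v 1.331 0.739 -0.248
v 0.439 2.148 0.577
v 0.034 2.134 0.163
v 1.431 0.927 -0.46
v 0.539 2.335 0.365
v 1.395 1.06 -0.726
v 0.504 2.469 0.099
v 1.234 1.104 -0.976
v 0.342 2.513 -0.151
v 0.99 1.047 -1.141
v 0.099 2.455 -0.316
v 0.729 0.903 -1.178
v -0.163 2.312 -0.353
v 0.521 0.712 -1.077
v -0.371 2.121 -0.252
v 0.421 0.525 -0.865
v -0.471 1.933 -0.04
v 0.456 0.391 -0.599
v -0.435 1.8 0.226
v 0.618 0.347 -0.349
v -0.274 1.756 0.476
v 0.861 0.405 -0.184
v -0.03 1.813 0.641
v 1.123 0.548 -0.147
v 0.231 1.957 0.678
v -1.895 0.954 3.434
v -1.552 1.248 3.156
v -1.625 1.446 4.286
v -1.768 1.381 3.147
v -2.012 1.417 3.204
v -2.23 1.347 3.314
v -2.371 1.186 3.451
v -2.403 0.973 3.584
v -2.318 0.755 3.683
v -2.137 0.583 3.725
v -1.9 0.496 3.7
v -1.662 0.514 3.614
v -1.477 0.633 3.487
v -1.388 0.825 3.348
v -1.415 1.047 3.229
v 2.199 -1.43 1.304
v 2.889 -1.792 1.592
v 2.201 -0.29 2.736
v 3.021 -1.522 1.377
v 2.991 -1.234 1.148
v 2.804 -0.985 0.95
v 2.497 -0.824 0.821
v 2.132 -0.782 0.789
v 1.779 -0.869 0.859
v 1.51 -1.067 1.016
v 1.378 -1.337 1.231
v 1.408 -1.625 1.46
v 1.595 -1.875 1.658
v 1.902 -2.036 1.787
v 2.267 -2.077 1.819
v 2.62 -1.99 1.749
f 2 1 5
f 2 5 3
f 3 5 6
f 3 6 4
f 5 1 7
f 5 7 6
f 6 7 8
f 6 8 4
f 7 1 9
f 7 9 8
f 8 9 10
f 8 10 4
f 9 1 11
f 9 11 10
f 10 11 12
f 10 12 4
f 11 1 13
f 11 13 12
f 12 13 14
f 12 14 4
f 13 1 15
f 13 15 14
f 14 15 16
f 14 16 4
f 15 1 17
f 15 17 16
f 16 17 18
f 16 18 4
f 17 1 19
f 17 19 18
f 18 19 20
f 18 20 4
f 19 1 21
f 19 21 20
f 20 21 22
f 20 22 4
f 21 1 23
f 21 23 22
f 22 23 24
f 22 24 4
f 23 1 25
f 23 25 24
f 24 25 26
f 24 26 4
f 25 1 27
f 25 27 26
f 26 27 28
f 26 28 4
f 27 1 2
f 27 2 28
f 28 2 3
f 28 3 4
f 30 29 33
f 30 33 31
f 31 33 34
f 31 34 32
f 33 29 35
f 33 35 34
f 34 35 36
f 34 36 32
f 35 29 37
f 35 37 36
f 36 37 38
f 36 38 32
f 37 29 39
f 37 39 38
f 38 39 40
f 38 40 32
f 39 29 41
f 39 41 40
f 40 41 42
f 40 42 32
f 41 29 43
f 41 43 42
f 42 43 44
f 42 44 32
f 43 29 45
f 43 45 44
f 44 45 46
f 44 46 32
f 45 29 47
f 45 47 46
f 46 47 48
f 46 48 32
f 47 29 49
f 47 49 48
f 48 49 50
f 48 50 32
f 49 29 51
f 49 51 50
f 50 51 52
f 50 52 32
f 51 29 53
f 51 53 52
f 52 53 54
f 52 54 32
f 53 29 55
f 53 55 54
f 54 55 56
f 54 56 32
f 55 29 30
f 55 30 56
f 56 30 31
f 56 31 32
f 58 57 61
f 58 61 59
f 59 61 62
f 59 62 60
f 61 57 63
f 61 63 62
f 62 63 64
f 62 64 60
f 63 57 65
f 63 65 64
f 64 65 66
f 64 66 60
f 65 57 67
f 65 67 66
f 66 67 68
f 66 68 60
f 67 57 69
f 67 69 68
f 68 69 70
f 68 70 60
f 69 57 71
f 69 71 70
f 70 71 72
f 70 72 60
f 71 57 73
f 71 73 72
f 72 73 74
f 72 74 60
f 73 57 75
f 73 75 74
f 74 75 76
f 74 76 60
f 75 57 77
f 75 77 76
f 76 77 78
f 76 78 60
f 77 57 79
f 77 79 78
f 78 79 80
f 78 80 60
f 79 57 81
f 79 81 80
f 80 81 82
f 80 82 60
f 81 57 58
f 81 58 82
f 82 58 59
f 82 59 60
f 84 83 86
f 84 86 85
f 86 83 87
f 86 87 85
f 87 83 88
f 87 88 85
f 88 83 89
f 88 89 85
f 89 83 90
f 89 90 85
f 90 83 91
f 90 91 85
f 91 83 92
f 91 92 85
f 92 83 93
f 92 93 85
f 93 83 94
f 93 94 85
f 94 83 95
f 94 95 85
f 95 83 96
f 95 96 85
f 96 83 97
f 96 97 85
f 97 83 84
f 97 84 85
f 99 98 101
f 99 101 100
f 101 98 102
f 101 102 100
f 102 98 103
f 102 103 100
f 103 98 104
f 103 104 100
f 104 98 105
f 104 105 100
f 105 98 106
f 105 106 100
f 106 98 107
f 106 107 100
f 107 98 108
f 107 108 100
f 108 98 109
f 108 109 100
f 109 98 110
f 109 110 100
f 110 98 111
f 110 111 100
f 111 98 112
f 111 112 100
f 112 98 113
f 112 113 100
f 113 98 99
f 113 99 100



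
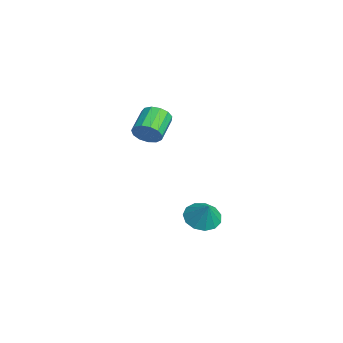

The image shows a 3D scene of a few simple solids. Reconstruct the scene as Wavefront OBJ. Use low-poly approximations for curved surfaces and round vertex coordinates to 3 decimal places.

v 1.3 1.072 -2.295
v 2.014 0.994 -2.768
v 1.94 1.168 -1.345
v 1.914 1.468 -2.749
v 1.62 1.816 -2.586
v 1.223 1.928 -2.33
v 0.851 1.768 -2.064
v 0.622 1.387 -1.871
v 0.608 0.907 -1.813
v 0.813 0.478 -1.908
v 1.174 0.238 -2.126
v 1.574 0.263 -2.398
v 1.887 0.545 -2.637
v 1.592 -1.414 3.157
v 2.049 -1.044 3.518
v 1.045 -0.376 4.103
v 0.588 -0.746 3.743
v 1.986 -0.849 3.188
v 0.983 -0.18 3.773
v 1.798 -0.833 2.848
v 0.795 -0.165 3.433
v 1.545 -1.002 2.606
v 0.541 -0.334 3.191
v 1.306 -1.302 2.539
v 0.303 -0.633 3.125
v 1.158 -1.637 2.669
v 0.155 -0.969 3.254
v 1.148 -1.902 2.954
v 0.145 -1.234 3.539
v 1.279 -2.012 3.303
v 0.275 -1.343 3.888
v 1.509 -1.932 3.606
v 0.505 -1.263 4.191
v 1.765 -1.687 3.767
v 0.762 -1.019 4.352
v 1.966 -1.356 3.734
v 0.963 -0.688 4.319
f 2 1 4
f 2 4 3
f 4 1 5
f 4 5 3
f 5 1 6
f 5 6 3
f 6 1 7
f 6 7 3
f 7 1 8
f 7 8 3
f 8 1 9
f 8 9 3
f 9 1 10
f 9 10 3
f 10 1 11
f 10 11 3
f 11 1 12
f 11 12 3
f 12 1 13
f 12 13 3
f 13 1 2
f 13 2 3
f 15 14 18
f 15 18 16
f 16 18 19
f 16 19 17
f 18 14 20
f 18 20 19
f 19 20 21
f 19 21 17
f 20 14 22
f 20 22 21
f 21 22 23
f 21 23 17
f 22 14 24
f 22 24 23
f 23 24 25
f 23 25 17
f 24 14 26
f 24 26 25
f 25 26 27
f 25 27 17
f 26 14 28
f 26 28 27
f 27 28 29
f 27 29 17
f 28 14 30
f 28 30 29
f 29 30 31
f 29 31 17
f 30 14 32
f 30 32 31
f 31 32 33
f 31 33 17
f 32 14 34
f 32 34 33
f 33 34 35
f 33 35 17
f 34 14 36
f 34 36 35
f 35 36 37
f 35 37 17
f 36 14 15
f 36 15 37
f 37 15 16
f 37 16 17



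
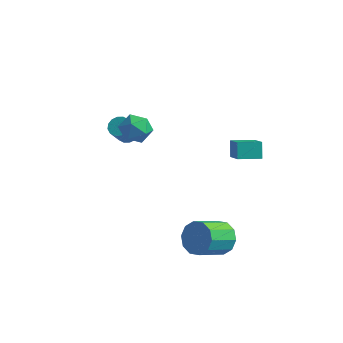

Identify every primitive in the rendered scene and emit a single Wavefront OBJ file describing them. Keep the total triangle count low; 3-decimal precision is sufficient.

v -1.643 -0.381 1.202
v -0.809 -0.429 1.806
v -2.451 -1.411 2.234
v -1.617 -1.459 2.838
v -2.157 -0.584 2.775
v -1.658 0.053 2.136
v -1.602 -1.893 1.904
v -1.103 -1.256 1.265
v -0.784 -1.364 2.239
v -1.127 -0.555 2.778
v -2.133 -1.285 1.262
v -2.476 -0.476 1.801
v 2.433 2.665 -1.802
v 3.31 1.675 -0.832
v 2.139 3.263 -0.926
v 3.016 2.272 0.043
v 3.564 3.488 -1.983
v 4.441 2.497 -1.014
v 3.27 4.085 -1.108
v 4.147 3.095 -0.138
v 4.038 -2.02 -4.396
v 4.54 -2.708 -5.061
v 3.824 -4.287 -3.968
v 3.322 -3.6 -3.304
v 4.961 -2.555 -4.566
v 4.245 -4.135 -3.473
v 5.029 -2.199 -4.006
v 4.313 -3.779 -2.913
v 4.719 -1.774 -3.595
v 4.002 -3.354 -2.502
v 4.148 -1.443 -3.49
v 3.432 -3.023 -2.397
v 3.536 -1.333 -3.732
v 2.82 -2.912 -2.639
v 3.115 -1.485 -4.227
v 2.399 -3.065 -3.134
v 3.047 -1.841 -4.787
v 2.331 -3.421 -3.694
v 3.358 -2.266 -5.198
v 2.641 -3.846 -4.105
v 3.928 -2.597 -5.303
v 3.212 -4.177 -4.21
v -3.411 1.52 -1.043
v -2.723 1.511 -0.983
v -2.842 0.691 0.244
v -3.529 0.7 0.183
v -2.828 1.799 -0.8
v -2.947 0.98 0.426
v -3.09 2.013 -0.683
v -3.208 1.193 0.544
v -3.437 2.094 -0.662
v -3.556 1.275 0.565
v -3.777 2.022 -0.743
v -3.896 1.202 0.483
v -4.019 1.815 -0.905
v -4.138 0.995 0.321
v -4.098 1.529 -1.104
v -4.217 0.709 0.123
v -3.993 1.24 -1.286
v -4.112 0.421 -0.06
v -3.732 1.027 -1.404
v -3.85 0.207 -0.177
v -3.384 0.945 -1.425
v -3.503 0.126 -0.198
v -3.044 1.018 -1.343
v -3.163 0.198 -0.117
v -2.802 1.225 -1.181
v -2.921 0.405 0.045
f 1 12 6
f 1 6 2
f 1 2 8
f 1 8 11
f 1 11 12
f 2 6 10
f 6 12 5
f 12 11 3
f 11 8 7
f 8 2 9
f 4 10 5
f 4 5 3
f 4 3 7
f 4 7 9
f 4 9 10
f 5 10 6
f 3 5 12
f 7 3 11
f 9 7 8
f 10 9 2
f 14 16 13
f 17 14 13
f 13 16 15
f 15 17 13
f 14 20 16
f 18 14 17
f 18 20 14
f 16 20 15
f 19 17 15
f 15 20 19
f 19 18 17
f 20 18 19
f 22 21 25
f 22 25 23
f 23 25 26
f 23 26 24
f 25 21 27
f 25 27 26
f 26 27 28
f 26 28 24
f 27 21 29
f 27 29 28
f 28 29 30
f 28 30 24
f 29 21 31
f 29 31 30
f 30 31 32
f 30 32 24
f 31 21 33
f 31 33 32
f 32 33 34
f 32 34 24
f 33 21 35
f 33 35 34
f 34 35 36
f 34 36 24
f 35 21 37
f 35 37 36
f 36 37 38
f 36 38 24
f 37 21 39
f 37 39 38
f 38 39 40
f 38 40 24
f 39 21 41
f 39 41 40
f 40 41 42
f 40 42 24
f 41 21 22
f 41 22 42
f 42 22 23
f 42 23 24
f 44 43 47
f 44 47 45
f 45 47 48
f 45 48 46
f 47 43 49
f 47 49 48
f 48 49 50
f 48 50 46
f 49 43 51
f 49 51 50
f 50 51 52
f 50 52 46
f 51 43 53
f 51 53 52
f 52 53 54
f 52 54 46
f 53 43 55
f 53 55 54
f 54 55 56
f 54 56 46
f 55 43 57
f 55 57 56
f 56 57 58
f 56 58 46
f 57 43 59
f 57 59 58
f 58 59 60
f 58 60 46
f 59 43 61
f 59 61 60
f 60 61 62
f 60 62 46
f 61 43 63
f 61 63 62
f 62 63 64
f 62 64 46
f 63 43 65
f 63 65 64
f 64 65 66
f 64 66 46
f 65 43 67
f 65 67 66
f 66 67 68
f 66 68 46
f 67 43 44
f 67 44 68
f 68 44 45
f 68 45 46



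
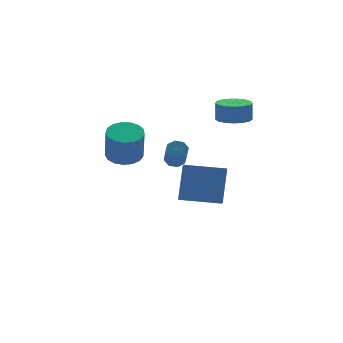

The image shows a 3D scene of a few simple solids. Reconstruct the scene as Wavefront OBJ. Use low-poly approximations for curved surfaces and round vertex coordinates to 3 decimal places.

v 0.627 -0.024 -4.01
v 1.311 0.691 -2.09
v 1.19 0.789 -4.514
v 1.874 1.505 -2.594
v 2.326 -1.285 -4.146
v 3.01 -0.569 -2.226
v 2.889 -0.471 -4.65
v 3.573 0.244 -2.73
v -1.388 -3.232 0.747
v -0.892 -3.413 0.795
v -1.376 -4.43 1.96
v -1.872 -4.248 1.913
v -0.966 -3.098 1.039
v -1.45 -4.114 2.204
v -1.287 -2.861 1.113
v -1.771 -3.877 2.278
v -1.667 -2.841 0.972
v -2.151 -3.858 2.137
v -1.884 -3.05 0.7
v -2.368 -4.067 1.865
v -1.81 -3.366 0.456
v -2.294 -4.382 1.621
v -1.489 -3.603 0.382
v -1.973 -4.619 1.547
v -1.109 -3.622 0.523
v -1.593 -4.639 1.688
v -3.266 -1.799 0.871
v -2.393 -1.963 0.924
v -2.581 -2.425 2.601
v -3.454 -2.261 2.549
v -2.426 -1.553 1.033
v -2.614 -2.015 2.71
v -2.652 -1.199 1.105
v -2.84 -1.661 2.783
v -3.018 -0.982 1.124
v -3.206 -1.444 2.801
v -3.441 -0.953 1.085
v -3.629 -1.415 2.762
v -3.824 -1.117 0.996
v -4.012 -1.579 2.674
v -4.08 -1.438 0.88
v -4.267 -1.9 2.557
v -4.148 -1.841 0.761
v -4.336 -2.303 2.438
v -4.015 -2.235 0.667
v -4.203 -2.697 2.345
v -3.71 -2.529 0.621
v -3.898 -2.991 2.298
v -3.303 -2.655 0.631
v -3.491 -3.117 2.309
v -2.888 -2.586 0.697
v -3.076 -3.048 2.374
v -2.56 -2.336 0.802
v -2.748 -2.798 2.48
v 2.495 -2.046 1.91
v 3.359 -2.205 1.871
v 3.43 -2.074 2.89
v 2.565 -1.914 2.93
v 3.331 -1.788 1.819
v 3.402 -1.657 2.838
v 3.111 -1.43 1.788
v 3.182 -1.299 2.808
v 2.75 -1.213 1.786
v 2.821 -1.082 2.805
v 2.331 -1.187 1.811
v 2.401 -1.056 2.831
v 1.949 -1.357 1.86
v 2.019 -1.226 2.879
v 1.692 -1.686 1.92
v 1.762 -1.555 2.939
v 1.619 -2.096 1.978
v 1.689 -1.965 2.997
v 1.746 -2.496 2.02
v 1.817 -2.364 3.039
v 2.046 -2.792 2.038
v 2.116 -2.661 3.057
v 2.448 -2.917 2.026
v 2.518 -2.786 3.045
v 2.86 -2.842 1.987
v 2.931 -2.711 3.007
v 3.189 -2.585 1.932
v 3.26 -2.454 2.951
f 2 4 1
f 5 2 1
f 1 4 3
f 3 5 1
f 2 8 4
f 6 2 5
f 6 8 2
f 4 8 3
f 7 5 3
f 3 8 7
f 7 6 5
f 8 6 7
f 10 9 13
f 10 13 11
f 11 13 14
f 11 14 12
f 13 9 15
f 13 15 14
f 14 15 16
f 14 16 12
f 15 9 17
f 15 17 16
f 16 17 18
f 16 18 12
f 17 9 19
f 17 19 18
f 18 19 20
f 18 20 12
f 19 9 21
f 19 21 20
f 20 21 22
f 20 22 12
f 21 9 23
f 21 23 22
f 22 23 24
f 22 24 12
f 23 9 25
f 23 25 24
f 24 25 26
f 24 26 12
f 25 9 10
f 25 10 26
f 26 10 11
f 26 11 12
f 28 27 31
f 28 31 29
f 29 31 32
f 29 32 30
f 31 27 33
f 31 33 32
f 32 33 34
f 32 34 30
f 33 27 35
f 33 35 34
f 34 35 36
f 34 36 30
f 35 27 37
f 35 37 36
f 36 37 38
f 36 38 30
f 37 27 39
f 37 39 38
f 38 39 40
f 38 40 30
f 39 27 41
f 39 41 40
f 40 41 42
f 40 42 30
f 41 27 43
f 41 43 42
f 42 43 44
f 42 44 30
f 43 27 45
f 43 45 44
f 44 45 46
f 44 46 30
f 45 27 47
f 45 47 46
f 46 47 48
f 46 48 30
f 47 27 49
f 47 49 48
f 48 49 50
f 48 50 30
f 49 27 51
f 49 51 50
f 50 51 52
f 50 52 30
f 51 27 53
f 51 53 52
f 52 53 54
f 52 54 30
f 53 27 28
f 53 28 54
f 54 28 29
f 54 29 30
f 56 55 59
f 56 59 57
f 57 59 60
f 57 60 58
f 59 55 61
f 59 61 60
f 60 61 62
f 60 62 58
f 61 55 63
f 61 63 62
f 62 63 64
f 62 64 58
f 63 55 65
f 63 65 64
f 64 65 66
f 64 66 58
f 65 55 67
f 65 67 66
f 66 67 68
f 66 68 58
f 67 55 69
f 67 69 68
f 68 69 70
f 68 70 58
f 69 55 71
f 69 71 70
f 70 71 72
f 70 72 58
f 71 55 73
f 71 73 72
f 72 73 74
f 72 74 58
f 73 55 75
f 73 75 74
f 74 75 76
f 74 76 58
f 75 55 77
f 75 77 76
f 76 77 78
f 76 78 58
f 77 55 79
f 77 79 78
f 78 79 80
f 78 80 58
f 79 55 81
f 79 81 80
f 80 81 82
f 80 82 58
f 81 55 56
f 81 56 82
f 82 56 57
f 82 57 58



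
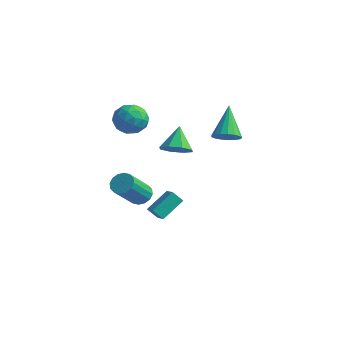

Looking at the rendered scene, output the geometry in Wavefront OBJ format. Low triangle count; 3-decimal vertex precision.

v 1.91 2.014 2.325
v 2.314 1.577 2.874
v 1.11 3.246 3.895
v 2.562 1.859 2.779
v 2.661 2.176 2.58
v 2.588 2.457 2.322
v 2.359 2.635 2.065
v 2.027 2.672 1.868
v 1.669 2.557 1.775
v 1.365 2.318 1.809
v 1.186 2.009 1.96
v 1.173 1.702 2.195
v 1.329 1.465 2.46
v 1.618 1.354 2.694
v 1.973 1.395 2.844
v -2.064 -0.148 4.105
v -1.464 -0.262 3.275
v -3.296 -0.958 3.325
v -2.696 -1.072 2.495
v -2.478 -1.583 3.363
v -1.717 -1.082 3.845
v -3.043 -0.138 2.755
v -2.282 0.363 3.237
v -2.069 -0.256 2.441
v -1.719 -1.149 2.817
v -3.041 -0.071 3.783
v -2.691 -0.964 4.159
v -1.656 -0.134 3.758
v -3.104 -1.086 2.842
v -2.976 -1.386 3.352
v -2.623 -1.454 2.864
v -1.805 -0.616 4.093
v -1.452 -0.683 3.606
v -2.047 -1.46 3.658
v -3.308 -0.537 2.994
v -2.955 -0.604 2.507
v -2.137 0.234 3.736
v -1.784 0.166 3.248
v -2.713 0.24 2.942
v -1.659 -0.197 2.78
v -2.383 -0.673 2.322
v -2.587 -0.124 2.475
v -2.14 0.17 2.758
v -1.453 -0.722 3.001
v -2.177 -1.198 2.543
v -2.049 -1.499 3.053
v -1.602 -1.205 3.336
v -1.809 -0.719 2.511
v -2.583 -0.022 4.057
v -3.307 -0.498 3.599
v -3.158 -0.015 3.264
v -2.711 0.279 3.547
v -2.377 -0.547 4.278
v -3.101 -1.023 3.82
v -2.62 -1.39 3.842
v -2.173 -1.096 4.125
v -2.951 -0.501 4.089
v -1.986 2.667 -0.336
v -1.08 2.913 -0.137
v -2.514 3.613 0.896
v -1.395 3.368 -0.621
v -2.056 3.412 -0.937
v -2.677 3.02 -0.902
v -2.893 2.421 -0.535
v -2.578 1.967 -0.052
v -1.916 1.922 0.265
v -1.296 2.315 0.23
v -1.957 -0.363 -2.401
v -1.245 -0.437 -2.479
v -1.231 -1.951 -0.896
v -1.943 -1.877 -0.819
v -1.287 -0.17 -2.223
v -1.273 -1.684 -0.64
v -1.508 0.046 -2.014
v -1.494 -1.468 -0.432
v -1.85 0.152 -1.91
v -1.835 -1.362 -0.327
v -2.22 0.12 -1.937
v -2.206 -1.394 -0.354
v -2.52 -0.041 -2.088
v -2.506 -1.555 -0.506
v -2.669 -0.289 -2.324
v -2.655 -1.803 -0.741
v -2.627 -0.556 -2.58
v -2.613 -2.07 -0.997
v -2.406 -0.772 -2.788
v -2.392 -2.286 -1.206
v -2.065 -0.878 -2.893
v -2.05 -2.392 -1.31
v -1.694 -0.846 -2.866
v -1.68 -2.36 -1.283
v -1.394 -0.685 -2.714
v -1.38 -2.199 -1.132
v -1.553 0.561 -4.524
v -2.028 0.245 -3.893
v -1.296 1.923 -3.648
v -1.771 1.608 -3.017
v -0.869 0.212 -4.183
v -1.344 -0.103 -3.552
v -0.612 1.575 -3.307
v -1.087 1.259 -2.676
f 2 1 4
f 2 4 3
f 4 1 5
f 4 5 3
f 5 1 6
f 5 6 3
f 6 1 7
f 6 7 3
f 7 1 8
f 7 8 3
f 8 1 9
f 8 9 3
f 9 1 10
f 9 10 3
f 10 1 11
f 10 11 3
f 11 1 12
f 11 12 3
f 12 1 13
f 12 13 3
f 13 1 14
f 13 14 3
f 14 1 15
f 14 15 3
f 15 1 2
f 15 2 3
f 16 53 32
f 53 27 56
f 32 56 21
f 53 56 32
f 16 32 28
f 32 21 33
f 28 33 17
f 32 33 28
f 16 28 37
f 28 17 38
f 37 38 23
f 28 38 37
f 16 37 49
f 37 23 52
f 49 52 26
f 37 52 49
f 16 49 53
f 49 26 57
f 53 57 27
f 49 57 53
f 17 33 44
f 33 21 47
f 44 47 25
f 33 47 44
f 21 56 34
f 56 27 55
f 34 55 20
f 56 55 34
f 27 57 54
f 57 26 50
f 54 50 18
f 57 50 54
f 26 52 51
f 52 23 39
f 51 39 22
f 52 39 51
f 23 38 43
f 38 17 40
f 43 40 24
f 38 40 43
f 19 45 31
f 45 25 46
f 31 46 20
f 45 46 31
f 19 31 29
f 31 20 30
f 29 30 18
f 31 30 29
f 19 29 36
f 29 18 35
f 36 35 22
f 29 35 36
f 19 36 41
f 36 22 42
f 41 42 24
f 36 42 41
f 19 41 45
f 41 24 48
f 45 48 25
f 41 48 45
f 20 46 34
f 46 25 47
f 34 47 21
f 46 47 34
f 18 30 54
f 30 20 55
f 54 55 27
f 30 55 54
f 22 35 51
f 35 18 50
f 51 50 26
f 35 50 51
f 24 42 43
f 42 22 39
f 43 39 23
f 42 39 43
f 25 48 44
f 48 24 40
f 44 40 17
f 48 40 44
f 59 58 61
f 59 61 60
f 61 58 62
f 61 62 60
f 62 58 63
f 62 63 60
f 63 58 64
f 63 64 60
f 64 58 65
f 64 65 60
f 65 58 66
f 65 66 60
f 66 58 67
f 66 67 60
f 67 58 59
f 67 59 60
f 69 68 72
f 69 72 70
f 70 72 73
f 70 73 71
f 72 68 74
f 72 74 73
f 73 74 75
f 73 75 71
f 74 68 76
f 74 76 75
f 75 76 77
f 75 77 71
f 76 68 78
f 76 78 77
f 77 78 79
f 77 79 71
f 78 68 80
f 78 80 79
f 79 80 81
f 79 81 71
f 80 68 82
f 80 82 81
f 81 82 83
f 81 83 71
f 82 68 84
f 82 84 83
f 83 84 85
f 83 85 71
f 84 68 86
f 84 86 85
f 85 86 87
f 85 87 71
f 86 68 88
f 86 88 87
f 87 88 89
f 87 89 71
f 88 68 90
f 88 90 89
f 89 90 91
f 89 91 71
f 90 68 92
f 90 92 91
f 91 92 93
f 91 93 71
f 92 68 69
f 92 69 93
f 93 69 70
f 93 70 71
f 95 97 94
f 98 95 94
f 94 97 96
f 96 98 94
f 95 101 97
f 99 95 98
f 99 101 95
f 97 101 96
f 100 98 96
f 96 101 100
f 100 99 98
f 101 99 100



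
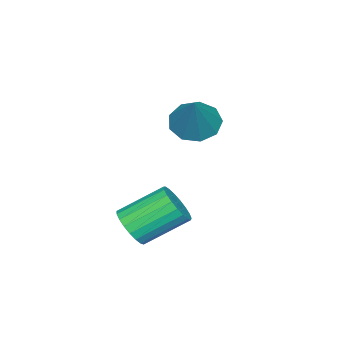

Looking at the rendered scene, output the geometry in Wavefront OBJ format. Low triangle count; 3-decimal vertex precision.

v 4.121 0.531 -1.645
v 4.681 0.426 -0.974
v 3.62 1.725 0.115
v 3.059 1.829 -0.555
v 4.833 0.704 -1.158
v 3.772 2.003 -0.068
v 4.861 0.952 -1.426
v 3.8 2.251 -0.336
v 4.762 1.127 -1.731
v 3.701 2.426 -0.642
v 4.551 1.199 -2.022
v 3.49 2.498 -0.932
v 4.267 1.155 -2.247
v 3.205 2.454 -1.158
v 3.956 1.004 -2.368
v 2.895 2.302 -1.279
v 3.675 0.77 -2.365
v 2.613 2.069 -1.275
v 3.47 0.495 -2.236
v 2.409 1.794 -1.147
v 3.378 0.226 -2.006
v 2.317 1.525 -0.916
v 3.414 0.01 -1.713
v 2.353 1.309 -0.623
v 3.573 -0.116 -1.408
v 2.511 1.183 -0.318
v 3.826 -0.13 -1.144
v 2.765 1.168 -0.055
v 4.13 -0.03 -0.967
v 3.069 1.268 0.123
v 4.433 0.166 -0.907
v 3.371 1.465 0.183
v -0.323 0.627 1.694
v 0.502 0.534 1.118
v 0.903 1.253 3.346
v 0.247 1.174 1.064
v -0.274 1.558 1.305
v -0.818 1.506 1.728
v -1.13 1.043 2.135
v -1.064 0.385 2.336
v -0.651 -0.16 2.236
v -0.084 -0.336 1.882
v 0.371 -0.062 1.441
f 2 1 5
f 2 5 3
f 3 5 6
f 3 6 4
f 5 1 7
f 5 7 6
f 6 7 8
f 6 8 4
f 7 1 9
f 7 9 8
f 8 9 10
f 8 10 4
f 9 1 11
f 9 11 10
f 10 11 12
f 10 12 4
f 11 1 13
f 11 13 12
f 12 13 14
f 12 14 4
f 13 1 15
f 13 15 14
f 14 15 16
f 14 16 4
f 15 1 17
f 15 17 16
f 16 17 18
f 16 18 4
f 17 1 19
f 17 19 18
f 18 19 20
f 18 20 4
f 19 1 21
f 19 21 20
f 20 21 22
f 20 22 4
f 21 1 23
f 21 23 22
f 22 23 24
f 22 24 4
f 23 1 25
f 23 25 24
f 24 25 26
f 24 26 4
f 25 1 27
f 25 27 26
f 26 27 28
f 26 28 4
f 27 1 29
f 27 29 28
f 28 29 30
f 28 30 4
f 29 1 31
f 29 31 30
f 30 31 32
f 30 32 4
f 31 1 2
f 31 2 32
f 32 2 3
f 32 3 4
f 34 33 36
f 34 36 35
f 36 33 37
f 36 37 35
f 37 33 38
f 37 38 35
f 38 33 39
f 38 39 35
f 39 33 40
f 39 40 35
f 40 33 41
f 40 41 35
f 41 33 42
f 41 42 35
f 42 33 43
f 42 43 35
f 43 33 34
f 43 34 35



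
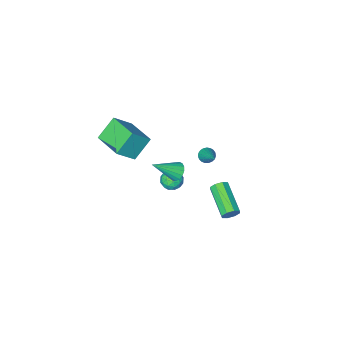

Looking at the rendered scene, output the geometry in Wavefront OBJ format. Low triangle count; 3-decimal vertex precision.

v -1.775 -0.476 -3.789
v -1.434 -0.386 -3.341
v -1.903 -2.274 -2.604
v -2.245 -2.364 -3.051
v -1.844 -0.256 -3.268
v -2.313 -2.143 -2.53
v -2.213 -0.254 -3.499
v -2.683 -2.142 -2.762
v -2.326 -0.383 -3.901
v -2.796 -2.27 -3.163
v -2.117 -0.566 -4.236
v -2.586 -2.454 -3.499
v -1.707 -0.697 -4.31
v -2.176 -2.584 -3.572
v -1.337 -0.698 -4.078
v -1.807 -2.586 -3.341
v -1.224 -0.57 -3.677
v -1.694 -2.457 -2.939
v 1.035 -1.686 0.892
v 1.285 -2.042 0.45
v 2.385 -2.074 1.968
v 1.402 -1.773 0.4
v 1.434 -1.485 0.463
v 1.375 -1.243 0.624
v 1.238 -1.102 0.846
v 1.055 -1.096 1.079
v 0.866 -1.224 1.269
v 0.717 -1.458 1.373
v 0.64 -1.745 1.366
v 0.653 -2.018 1.251
v 0.754 -2.215 1.053
v 0.919 -2.291 0.819
v 1.111 -2.228 0.601
v 0.684 -1.878 -0.941
v 1.338 -2.097 -1.015
v 0.562 -2.543 -0.045
v 1.216 -2.762 -0.119
v 1.089 -2.109 0.08
v 1.164 -1.698 -0.474
v 0.736 -2.942 -0.586
v 0.811 -2.531 -1.14
v 1.37 -2.754 -0.795
v 1.589 -2.24 -0.384
v 0.311 -2.4 -0.676
v 0.53 -1.886 -0.265
v 1.022 -1.929 -1.057
v 0.878 -2.711 -0.003
v 0.803 -2.327 0.113
v 1.188 -2.456 0.07
v 0.92 -1.695 -0.739
v 1.304 -1.823 -0.782
v 1.158 -1.831 -0.139
v 0.596 -2.817 -0.278
v 0.98 -2.945 -0.321
v 0.712 -2.184 -1.13
v 1.097 -2.313 -1.173
v 0.742 -2.809 -0.921
v 1.425 -2.444 -0.971
v 1.353 -2.835 -0.444
v 1.071 -2.941 -0.719
v 1.115 -2.699 -1.044
v 1.554 -2.142 -0.729
v 1.482 -2.533 -0.202
v 1.407 -2.149 -0.086
v 1.451 -1.908 -0.411
v 1.572 -2.528 -0.6
v 0.418 -2.107 -0.858
v 0.346 -2.498 -0.331
v 0.449 -2.732 -0.649
v 0.493 -2.491 -0.974
v 0.547 -1.805 -0.616
v 0.475 -2.196 -0.089
v 0.785 -1.941 -0.016
v 0.829 -1.699 -0.341
v 0.328 -2.112 -0.46
v -2.786 -4.418 -2.267
v -2.392 -4.702 -2.08
v -2.294 -2.902 -0.993
v -2.298 -4.596 -2.243
v -2.288 -4.459 -2.41
v -2.364 -4.315 -2.552
v -2.512 -4.189 -2.645
v -2.709 -4.102 -2.673
v -2.918 -4.07 -2.63
v -3.105 -4.098 -2.524
v -3.236 -4.181 -2.374
v -3.29 -4.306 -2.206
v -3.256 -4.449 -2.048
v -3.141 -4.588 -1.928
v -2.965 -4.697 -1.866
v -2.758 -4.757 -1.874
v -2.555 -4.759 -1.95
v 3.318 -4.212 2.563
v 2.235 -4.336 3.652
v 3.284 -2.341 2.743
v 2.201 -2.465 3.831
v 4.399 -4.295 3.629
v 3.316 -4.419 4.717
v 4.365 -2.424 3.808
v 3.282 -2.548 4.897
f 2 1 5
f 2 5 3
f 3 5 6
f 3 6 4
f 5 1 7
f 5 7 6
f 6 7 8
f 6 8 4
f 7 1 9
f 7 9 8
f 8 9 10
f 8 10 4
f 9 1 11
f 9 11 10
f 10 11 12
f 10 12 4
f 11 1 13
f 11 13 12
f 12 13 14
f 12 14 4
f 13 1 15
f 13 15 14
f 14 15 16
f 14 16 4
f 15 1 17
f 15 17 16
f 16 17 18
f 16 18 4
f 17 1 2
f 17 2 18
f 18 2 3
f 18 3 4
f 20 19 22
f 20 22 21
f 22 19 23
f 22 23 21
f 23 19 24
f 23 24 21
f 24 19 25
f 24 25 21
f 25 19 26
f 25 26 21
f 26 19 27
f 26 27 21
f 27 19 28
f 27 28 21
f 28 19 29
f 28 29 21
f 29 19 30
f 29 30 21
f 30 19 31
f 30 31 21
f 31 19 32
f 31 32 21
f 32 19 33
f 32 33 21
f 33 19 20
f 33 20 21
f 34 71 50
f 71 45 74
f 50 74 39
f 71 74 50
f 34 50 46
f 50 39 51
f 46 51 35
f 50 51 46
f 34 46 55
f 46 35 56
f 55 56 41
f 46 56 55
f 34 55 67
f 55 41 70
f 67 70 44
f 55 70 67
f 34 67 71
f 67 44 75
f 71 75 45
f 67 75 71
f 35 51 62
f 51 39 65
f 62 65 43
f 51 65 62
f 39 74 52
f 74 45 73
f 52 73 38
f 74 73 52
f 45 75 72
f 75 44 68
f 72 68 36
f 75 68 72
f 44 70 69
f 70 41 57
f 69 57 40
f 70 57 69
f 41 56 61
f 56 35 58
f 61 58 42
f 56 58 61
f 37 63 49
f 63 43 64
f 49 64 38
f 63 64 49
f 37 49 47
f 49 38 48
f 47 48 36
f 49 48 47
f 37 47 54
f 47 36 53
f 54 53 40
f 47 53 54
f 37 54 59
f 54 40 60
f 59 60 42
f 54 60 59
f 37 59 63
f 59 42 66
f 63 66 43
f 59 66 63
f 38 64 52
f 64 43 65
f 52 65 39
f 64 65 52
f 36 48 72
f 48 38 73
f 72 73 45
f 48 73 72
f 40 53 69
f 53 36 68
f 69 68 44
f 53 68 69
f 42 60 61
f 60 40 57
f 61 57 41
f 60 57 61
f 43 66 62
f 66 42 58
f 62 58 35
f 66 58 62
f 77 76 79
f 77 79 78
f 79 76 80
f 79 80 78
f 80 76 81
f 80 81 78
f 81 76 82
f 81 82 78
f 82 76 83
f 82 83 78
f 83 76 84
f 83 84 78
f 84 76 85
f 84 85 78
f 85 76 86
f 85 86 78
f 86 76 87
f 86 87 78
f 87 76 88
f 87 88 78
f 88 76 89
f 88 89 78
f 89 76 90
f 89 90 78
f 90 76 91
f 90 91 78
f 91 76 92
f 91 92 78
f 92 76 77
f 92 77 78
f 94 96 93
f 97 94 93
f 93 96 95
f 95 97 93
f 94 100 96
f 98 94 97
f 98 100 94
f 96 100 95
f 99 97 95
f 95 100 99
f 99 98 97
f 100 98 99

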